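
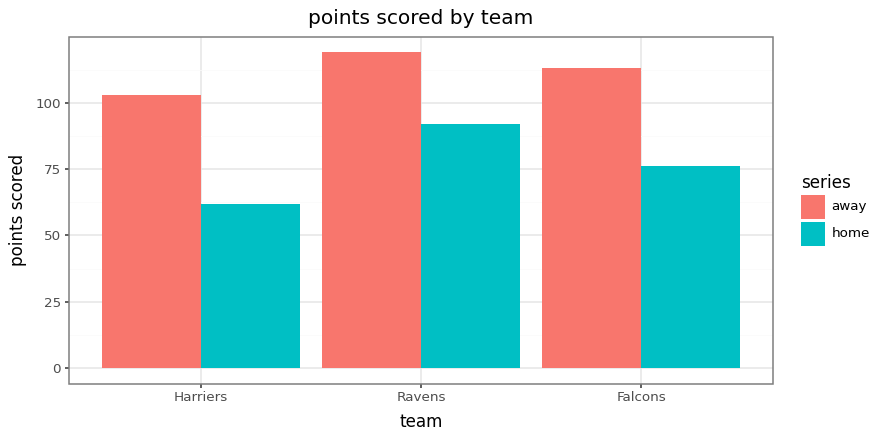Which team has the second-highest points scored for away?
Falcons

Top 3 for away: Ravens ≈ 120, Falcons ≈ 110, Harriers ≈ 100.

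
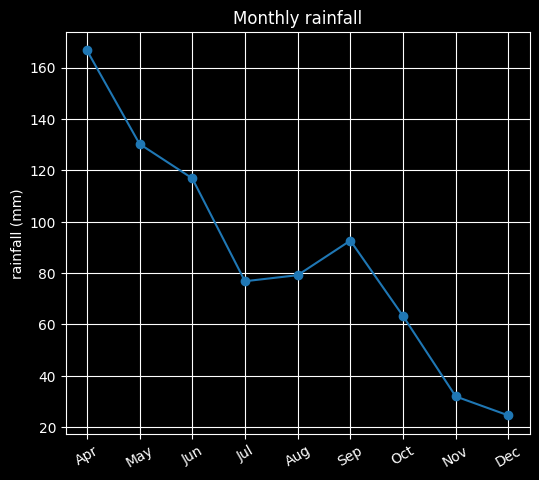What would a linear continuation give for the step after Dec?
≈ 0

Last three: 60, 40, 20 → slope ≈ -20/step → next ≈ 0.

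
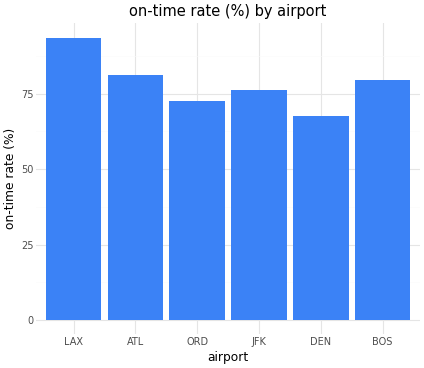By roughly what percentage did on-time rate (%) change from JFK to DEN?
≈ -12.5%

JFK ≈ 80, DEN ≈ 70; (70 − 80) / 80 ≈ -12.5%.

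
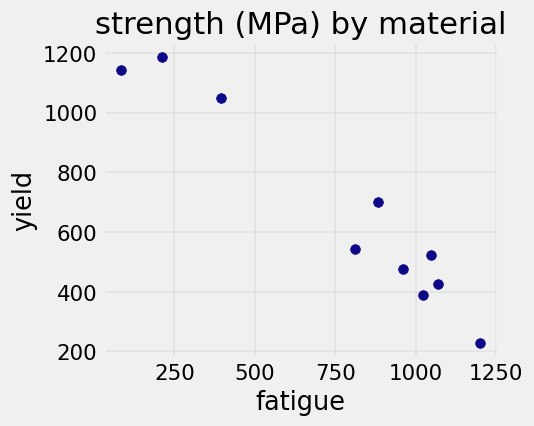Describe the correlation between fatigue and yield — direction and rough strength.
Points are negatively correlated; strong (|r| ≈ 1.0).

negative, strong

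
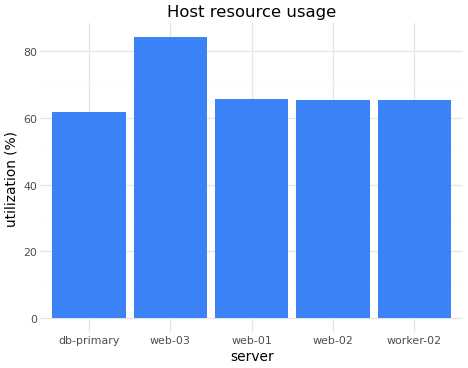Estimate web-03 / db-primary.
≈ 1.33×

web-03 ≈ 80, db-primary ≈ 60; 80/60 ≈ 1.33.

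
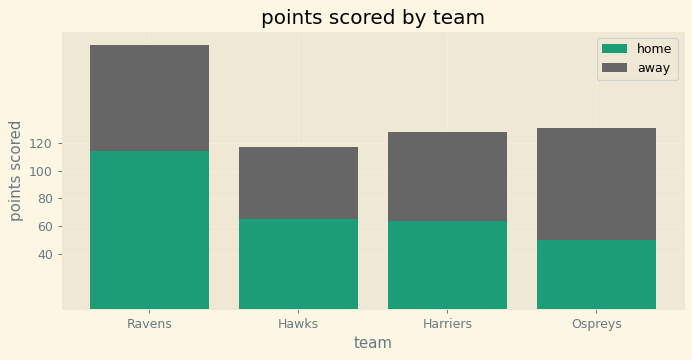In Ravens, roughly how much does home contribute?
home top ≈ 120, bottom ≈ 0; segment ≈ 120.

≈ 120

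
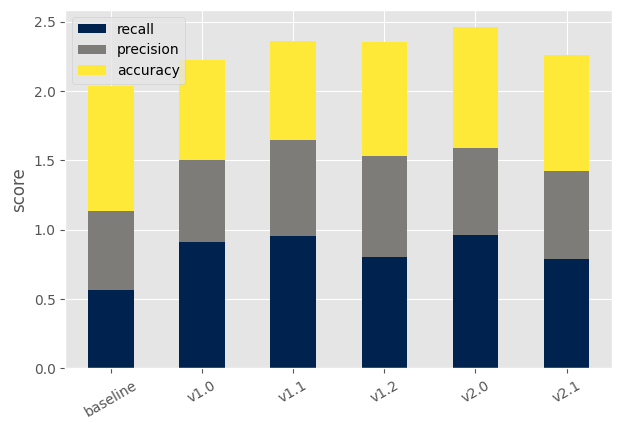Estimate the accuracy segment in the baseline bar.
≈ 1.0

accuracy top ≈ 2.0, bottom ≈ 1.0; segment ≈ 1.0.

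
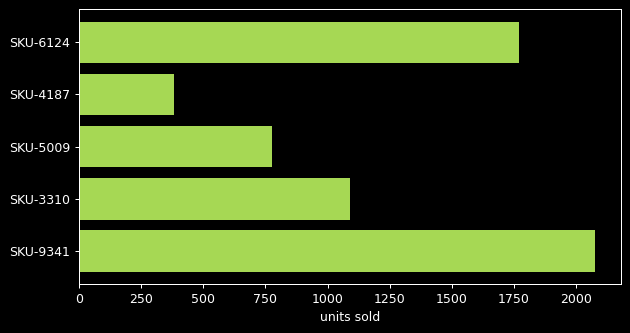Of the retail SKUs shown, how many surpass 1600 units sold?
2

Above 1600: SKU-6124, SKU-9341.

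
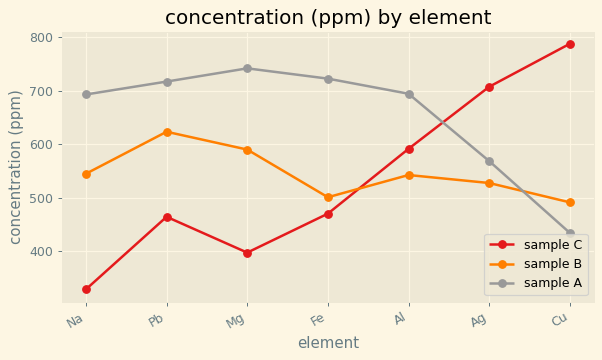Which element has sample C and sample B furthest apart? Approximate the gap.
Cu: sample C ≈ 800, sample B ≈ 500 → gap ≈ 300. Next-largest (Na) is only ≈ 200.

Cu, ≈ 300 ppm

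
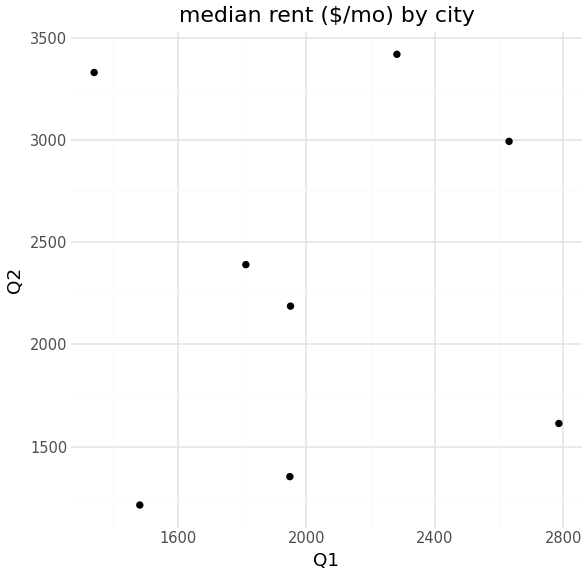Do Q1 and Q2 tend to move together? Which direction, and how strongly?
no clear correlation

Points are roughly uncorrelated; weak (|r| ≈ 0.0).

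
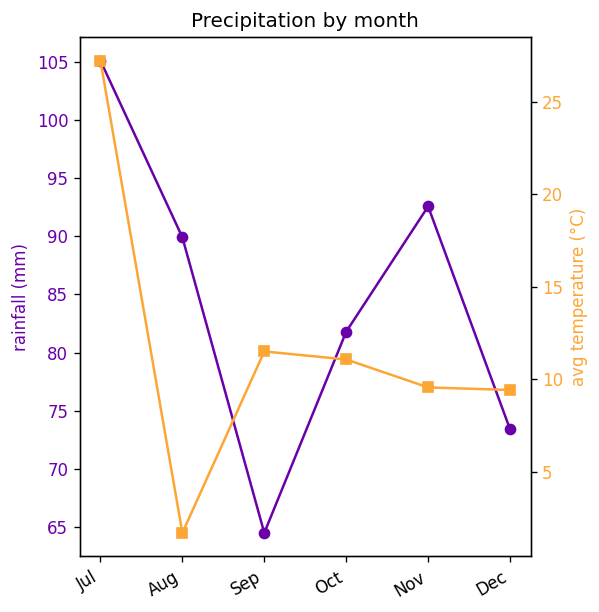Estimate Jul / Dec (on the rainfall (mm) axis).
≈ 1.4×

Jul ≈ 105, Dec ≈ 75; 105/75 ≈ 1.4.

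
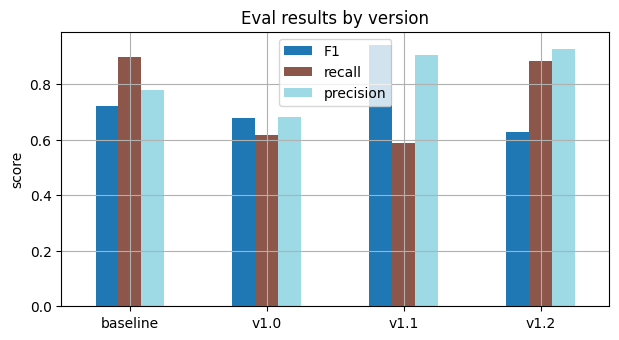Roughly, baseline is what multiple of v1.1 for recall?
baseline ≈ 0.9, v1.1 ≈ 0.6; 0.9/0.6 ≈ 1.5.

≈ 1.5×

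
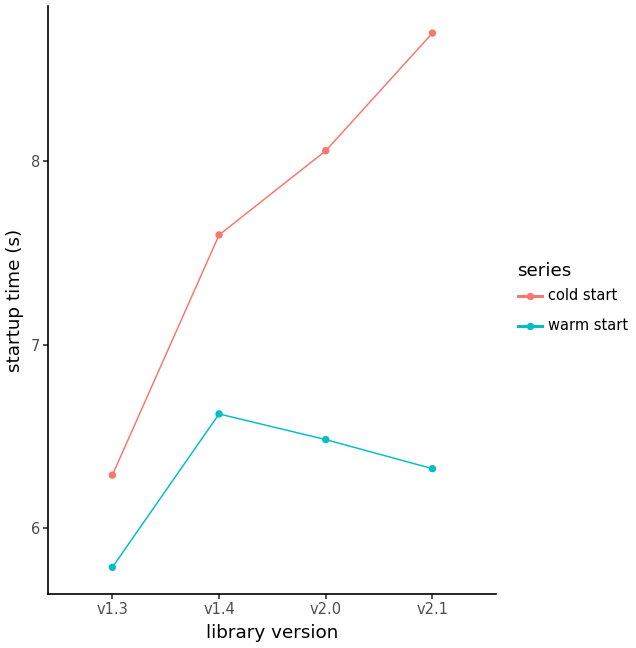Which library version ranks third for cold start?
v1.4

Top 4 for cold start: v2.1 ≈ 8.5, v2.0 ≈ 8.0, v1.4 ≈ 7.5, v1.3 ≈ 6.5.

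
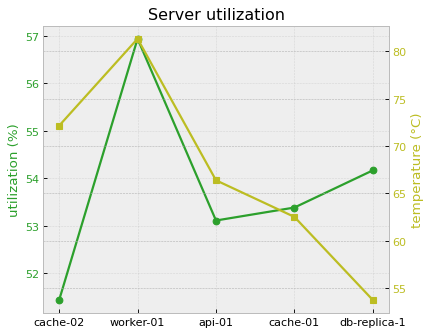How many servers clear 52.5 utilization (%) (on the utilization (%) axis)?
Above 52.5: worker-01, api-01, cache-01, db-replica-1.

4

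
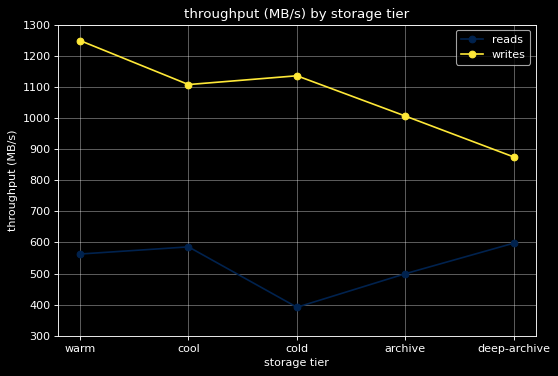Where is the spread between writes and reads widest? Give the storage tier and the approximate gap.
cold, ≈ 700 MB/s

cold: writes ≈ 1100, reads ≈ 400 → gap ≈ 700. Next-largest (warm) is only ≈ 600.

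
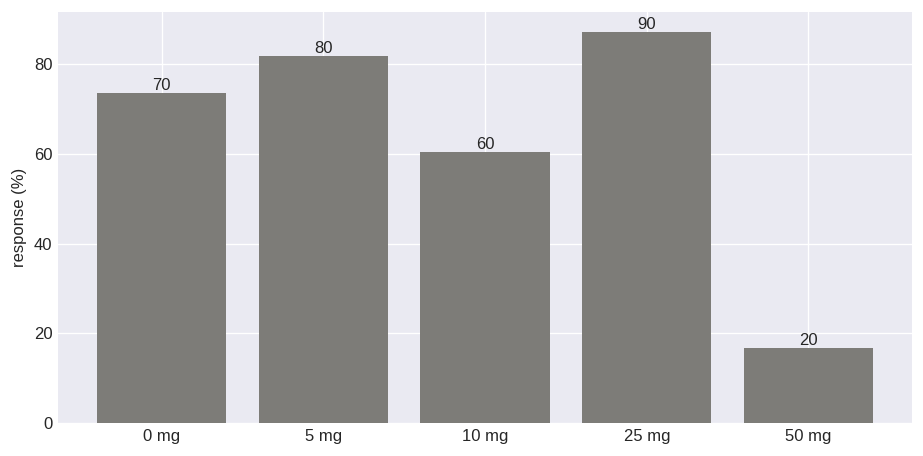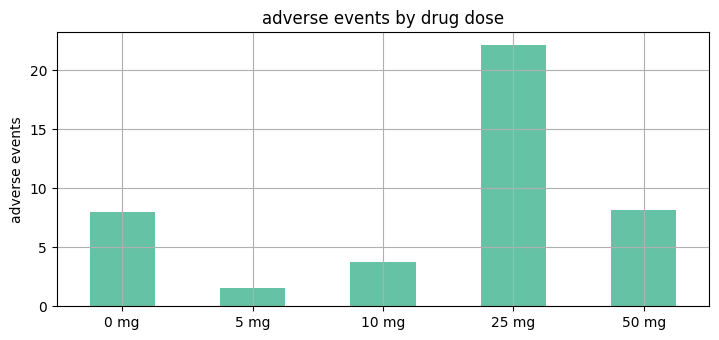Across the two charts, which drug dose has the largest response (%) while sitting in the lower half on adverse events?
Chart 2 median adverse events ≈ 10; below-median drug doses: 5 mg, 10 mg. Among those, 5 mg has the highest response (%) (≈ 80).

5 mg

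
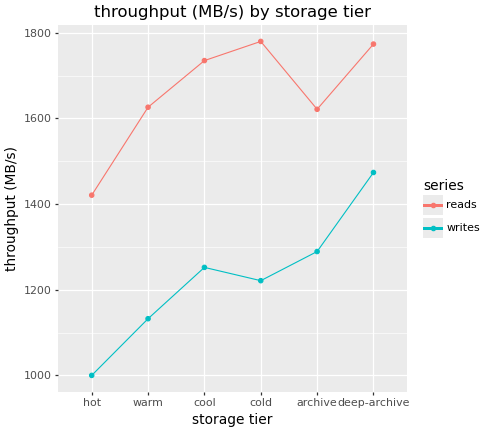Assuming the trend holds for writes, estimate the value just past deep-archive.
Last three: 1200, 1300, 1500 → slope ≈ 150/step → next ≈ 1650.

≈ 1650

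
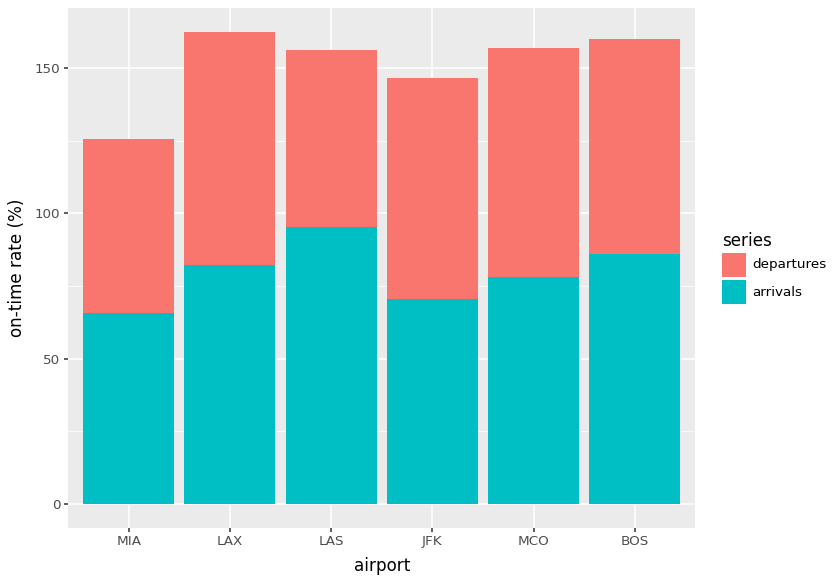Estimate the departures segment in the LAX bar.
departures top ≈ 160, bottom ≈ 80; segment ≈ 80.

≈ 80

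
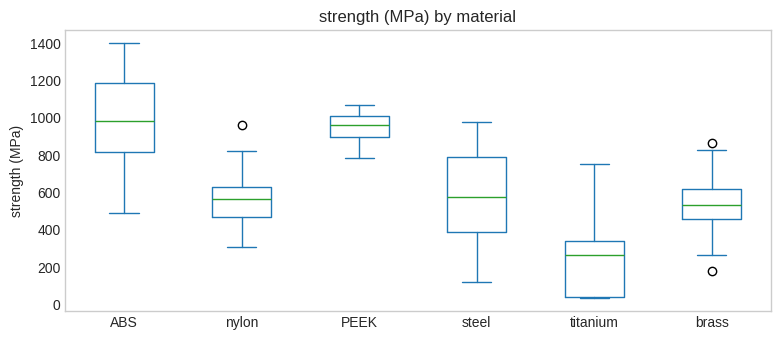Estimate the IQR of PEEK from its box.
Q3 ≈ 1000, Q1 ≈ 900; IQR ≈ 100.

≈ 100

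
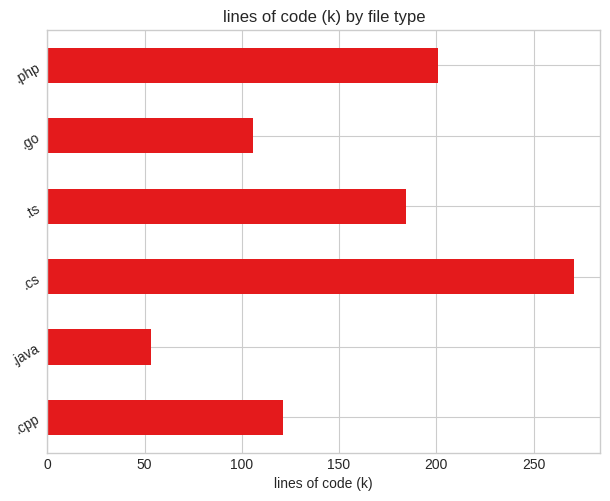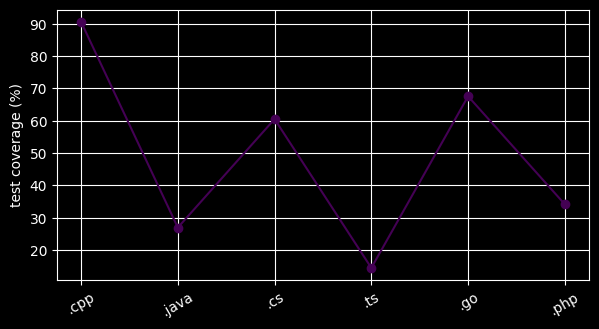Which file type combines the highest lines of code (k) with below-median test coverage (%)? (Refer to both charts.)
Chart 2 median test coverage (%) ≈ 50; below-median file types: .java, .ts, .php. Among those, .php has the highest lines of code (k) (≈ 200).

.php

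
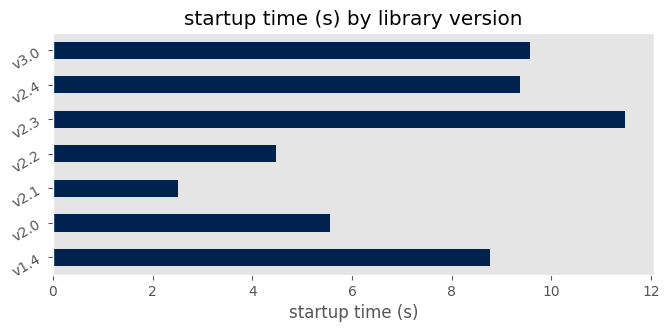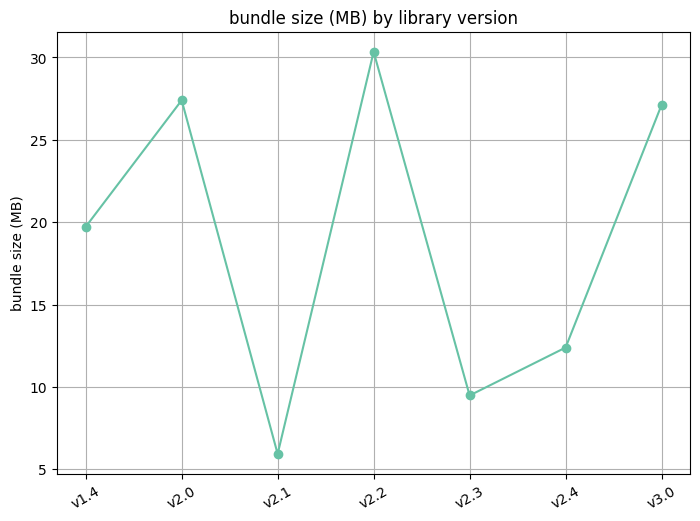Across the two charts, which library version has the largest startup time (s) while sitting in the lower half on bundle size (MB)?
v2.3

Chart 2 median bundle size (MB) ≈ 20; below-median library versions: v2.1, v2.3, v2.4. Among those, v2.3 has the highest startup time (s) (≈ 12).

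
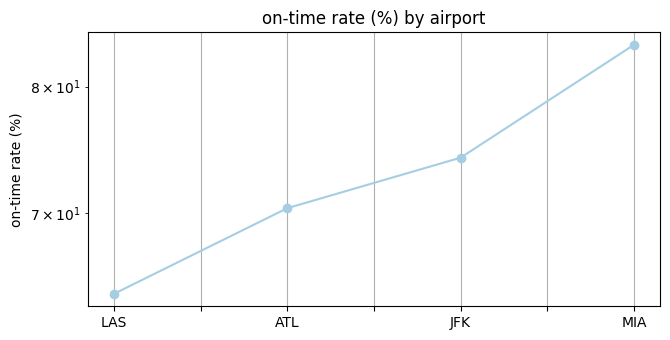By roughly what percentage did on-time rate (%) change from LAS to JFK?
LAS ≈ 64, JFK ≈ 74; (74 − 64) / 64 ≈ +15.6%.

≈ +15.6%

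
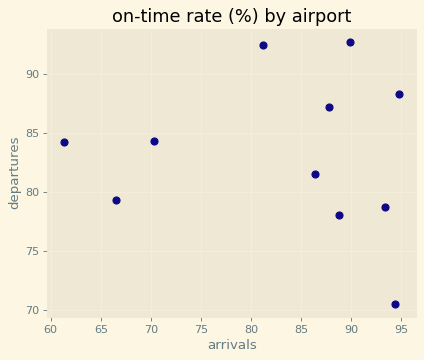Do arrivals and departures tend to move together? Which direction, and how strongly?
no clear correlation

Points are roughly uncorrelated; weak (|r| ≈ 0.1).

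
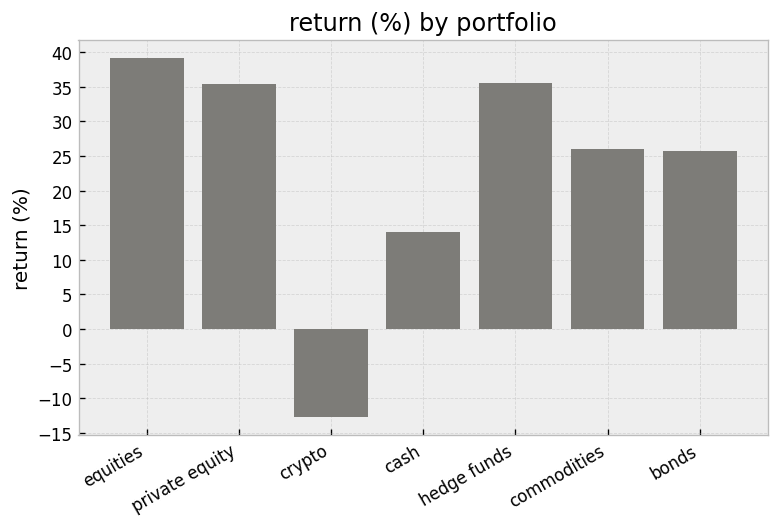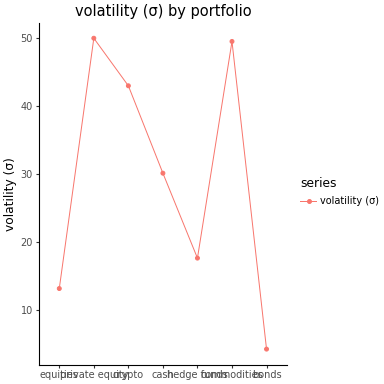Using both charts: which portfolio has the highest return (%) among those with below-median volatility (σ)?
equities

Chart 2 median volatility (σ) ≈ 30; below-median portfolios: equities, hedge funds, bonds. Among those, equities has the highest return (%) (≈ 40).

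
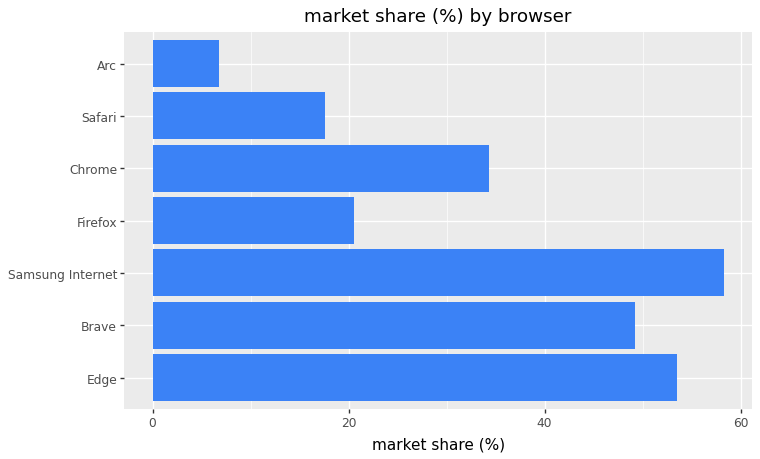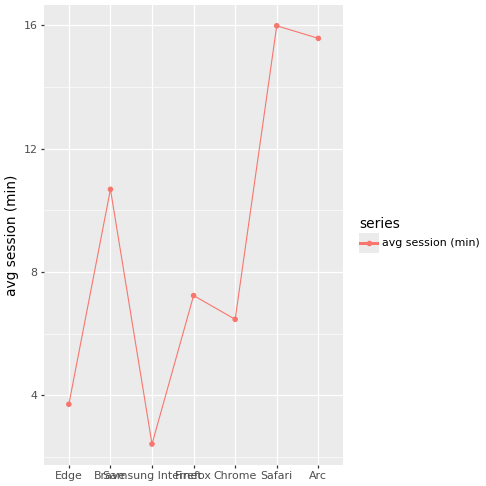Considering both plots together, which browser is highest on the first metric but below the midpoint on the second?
Chart 2 median avg session (min) ≈ 8; below-median browsers: Edge, Samsung Internet, Chrome. Among those, Samsung Internet has the highest market share (%) (≈ 60).

Samsung Internet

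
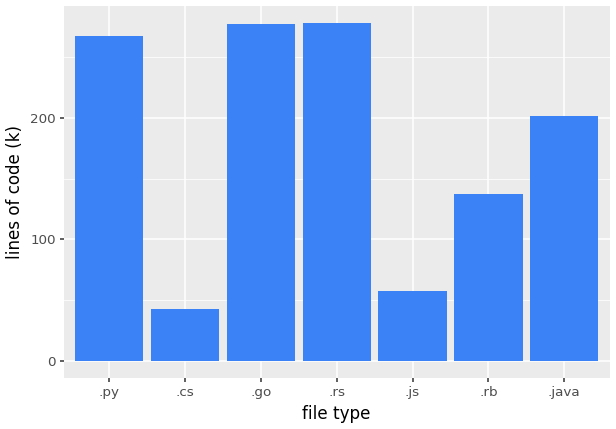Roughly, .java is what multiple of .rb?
.java ≈ 200, .rb ≈ 125; 200/125 ≈ 1.6.

≈ 1.6×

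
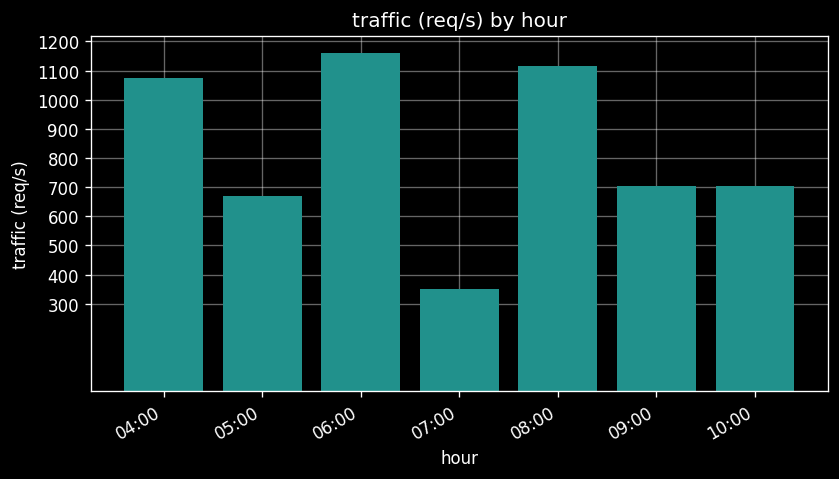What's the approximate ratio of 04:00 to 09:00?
≈ 1.57×

04:00 ≈ 1100, 09:00 ≈ 700; 1100/700 ≈ 1.57.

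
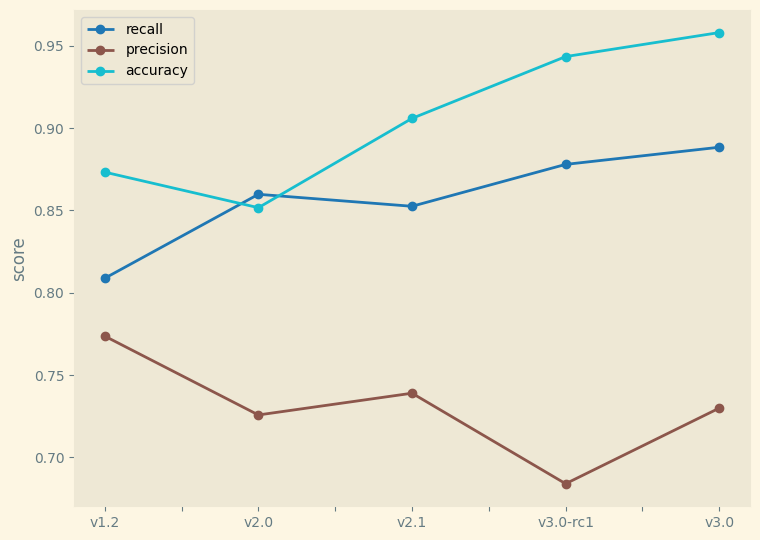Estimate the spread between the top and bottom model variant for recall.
Max v3.0 ≈ 0.90, min v1.2 ≈ 0.80; range ≈ 0.10.

≈ 0.10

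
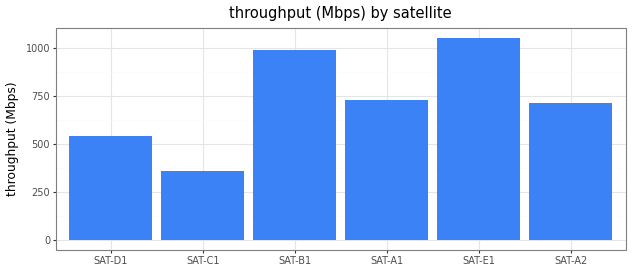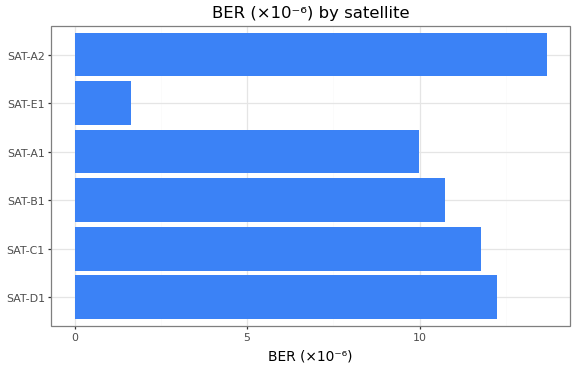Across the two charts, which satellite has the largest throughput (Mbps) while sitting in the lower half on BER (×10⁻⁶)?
Chart 2 median BER (×10⁻⁶) ≈ 12; below-median satellites: SAT-B1, SAT-A1, SAT-E1. Among those, SAT-E1 has the highest throughput (Mbps) (≈ 1100).

SAT-E1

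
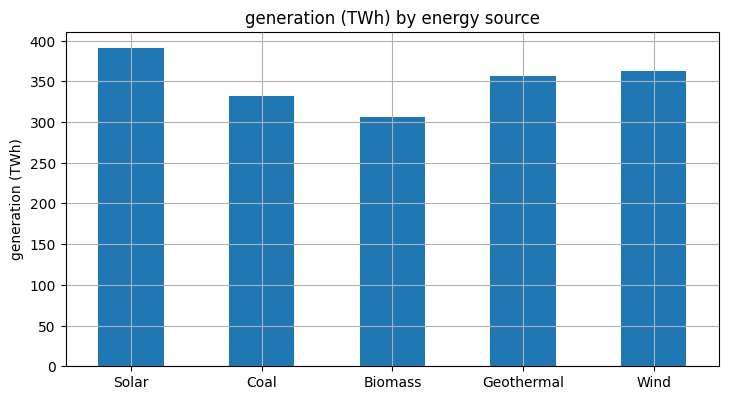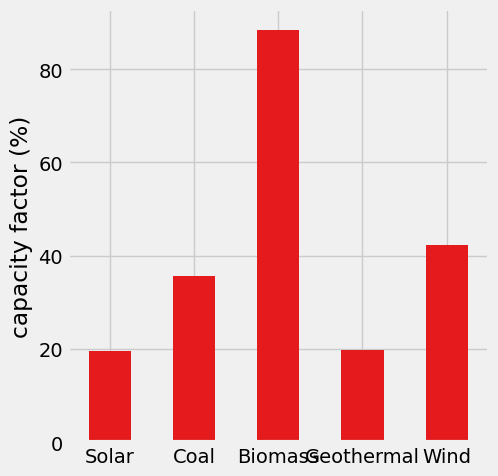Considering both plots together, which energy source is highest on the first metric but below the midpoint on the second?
Solar

Chart 2 median capacity factor (%) ≈ 40; below-median energy sources: Solar, Geothermal. Among those, Solar has the highest generation (TWh) (≈ 400).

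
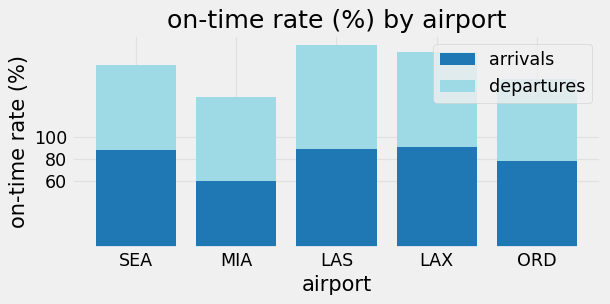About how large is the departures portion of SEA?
departures top ≈ 160, bottom ≈ 80; segment ≈ 80.

≈ 80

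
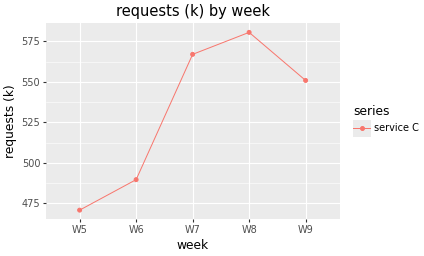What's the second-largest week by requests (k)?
Top 3: W8 ≈ 580, W7 ≈ 570, W9 ≈ 550.

W7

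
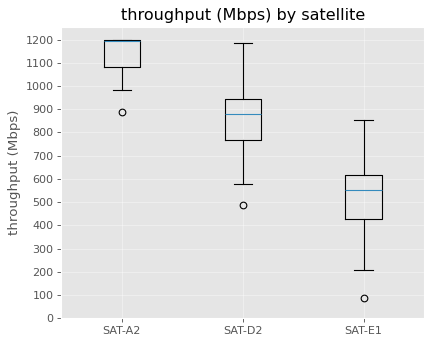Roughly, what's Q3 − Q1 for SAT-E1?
Q3 ≈ 600, Q1 ≈ 400; IQR ≈ 200.

≈ 200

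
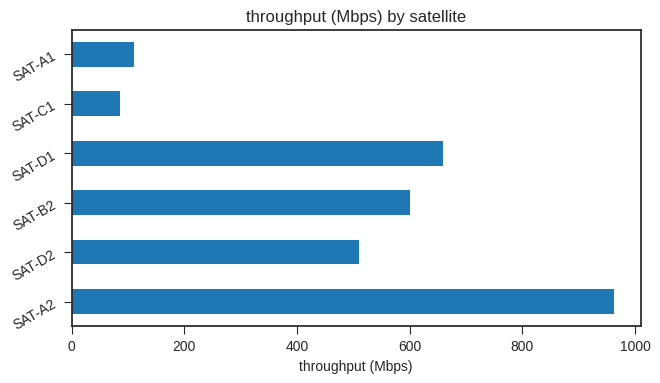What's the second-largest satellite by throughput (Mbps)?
SAT-D1

Top 3: SAT-A2 ≈ 1000, SAT-D1 ≈ 700, SAT-B2 ≈ 600.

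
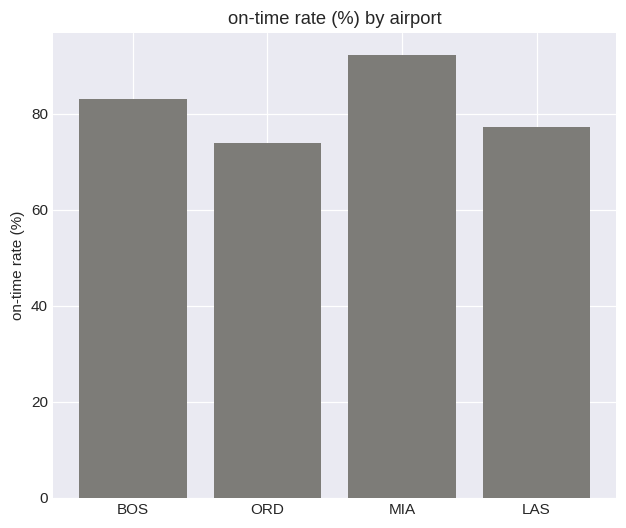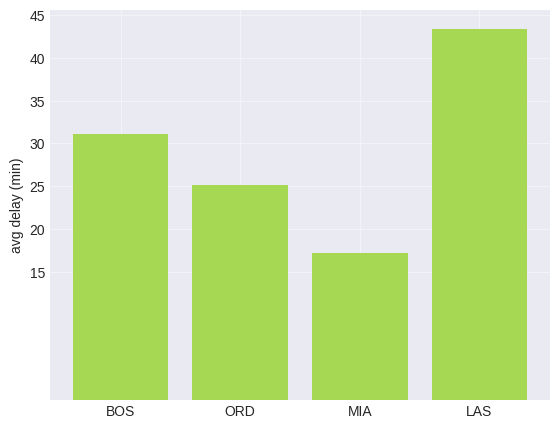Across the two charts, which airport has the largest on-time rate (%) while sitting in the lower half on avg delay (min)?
MIA

Chart 2 median avg delay (min) ≈ 30; below-median airports: ORD, MIA. Among those, MIA has the highest on-time rate (%) (≈ 90).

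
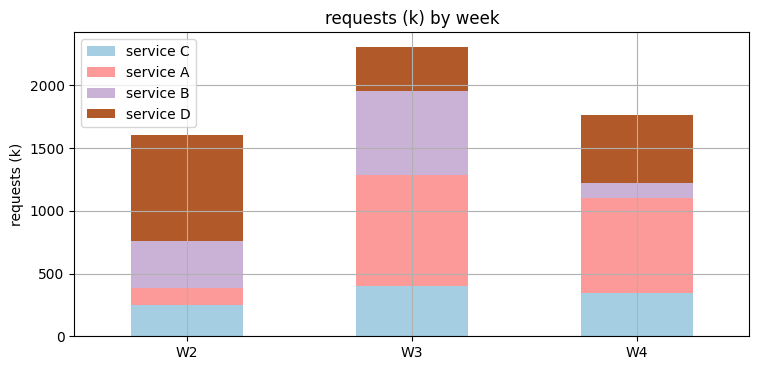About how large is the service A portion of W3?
≈ 800

service A top ≈ 1200, bottom ≈ 400; segment ≈ 800.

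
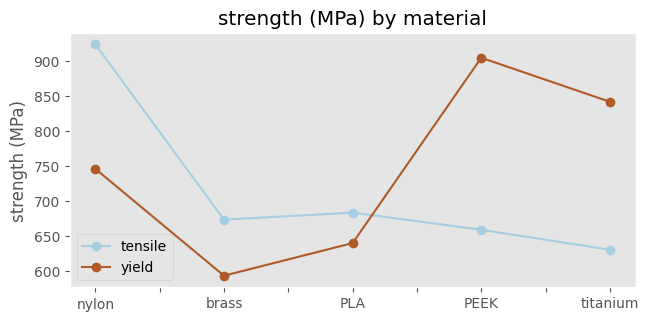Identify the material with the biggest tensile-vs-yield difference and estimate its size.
PEEK: tensile ≈ 650, yield ≈ 900 → gap ≈ 250. Next-largest (titanium) is only ≈ 200.

PEEK, ≈ 250 MPa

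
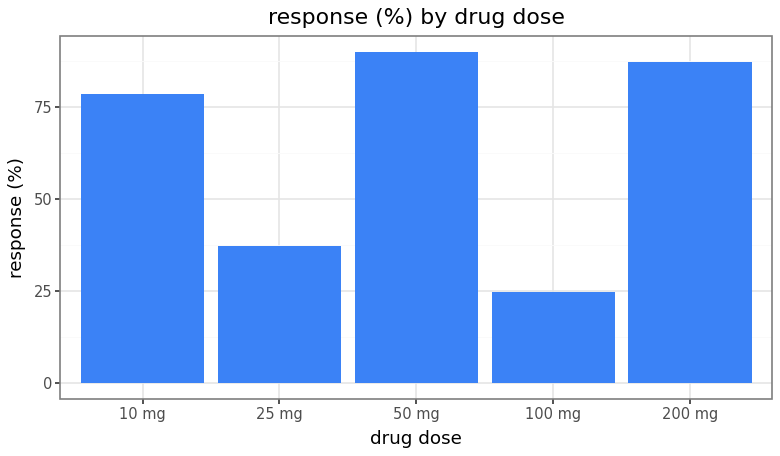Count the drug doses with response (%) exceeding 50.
Above 50: 10 mg, 50 mg, 200 mg.

3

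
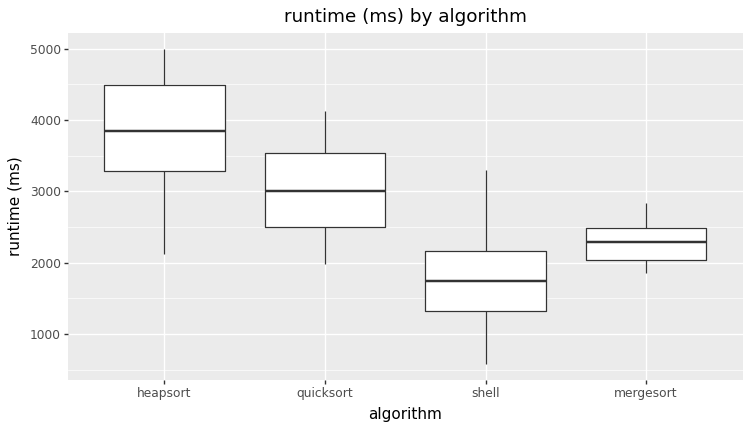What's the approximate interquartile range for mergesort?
Q3 ≈ 2400, Q1 ≈ 2000; IQR ≈ 400.

≈ 400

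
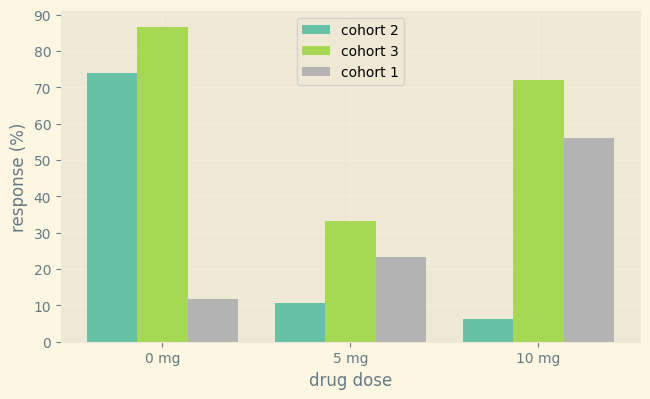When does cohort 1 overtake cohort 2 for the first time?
0 mg: cohort 1 ≈ 10 vs cohort 2 ≈ 70 (not yet); 5 mg: cohort 1 ≈ 20 vs cohort 2 ≈ 10 (first crossover).

5 mg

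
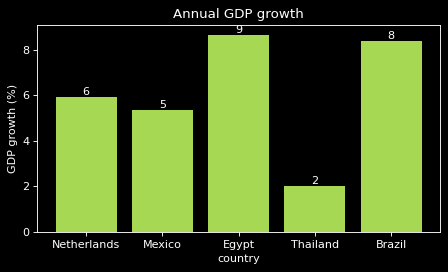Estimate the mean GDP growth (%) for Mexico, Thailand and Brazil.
≈ 5

(5 + 2 + 8) / 3 ≈ 5.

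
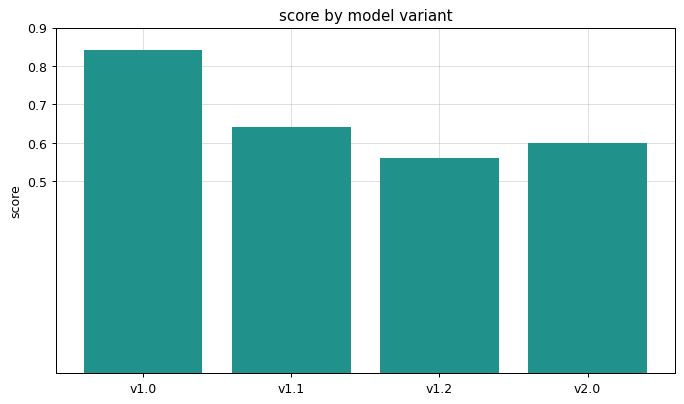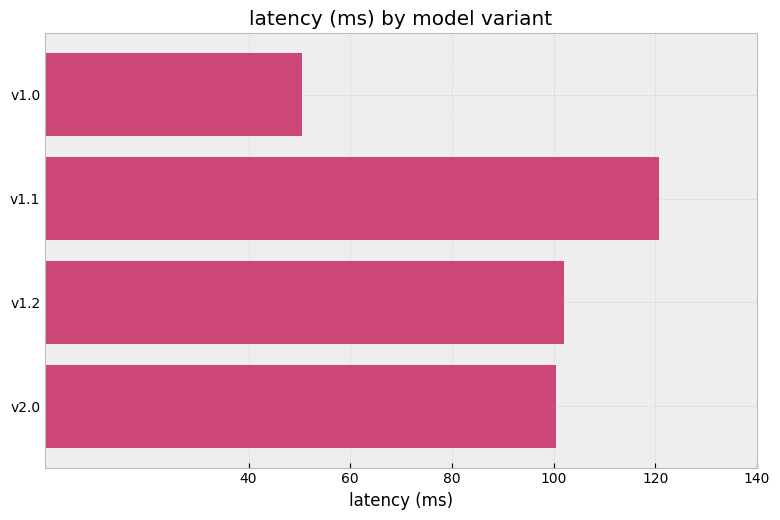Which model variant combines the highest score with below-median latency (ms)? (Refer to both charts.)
Chart 2 median latency (ms) ≈ 100; below-median model variants: v1.0, v2.0. Among those, v1.0 has the highest score (≈ 0.8).

v1.0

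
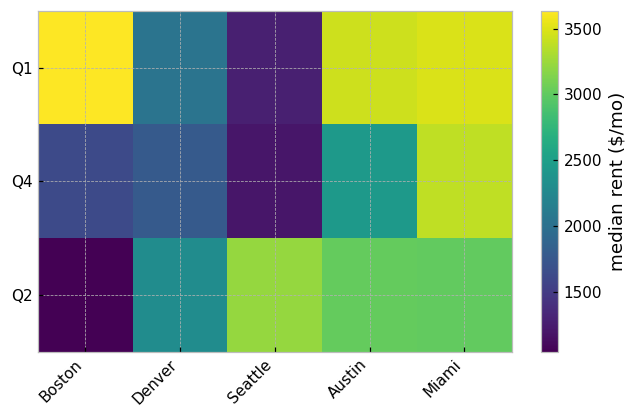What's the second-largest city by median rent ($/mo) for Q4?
Austin

Top 3 for Q4: Miami ≈ 3500, Austin ≈ 2500, Denver ≈ 2000.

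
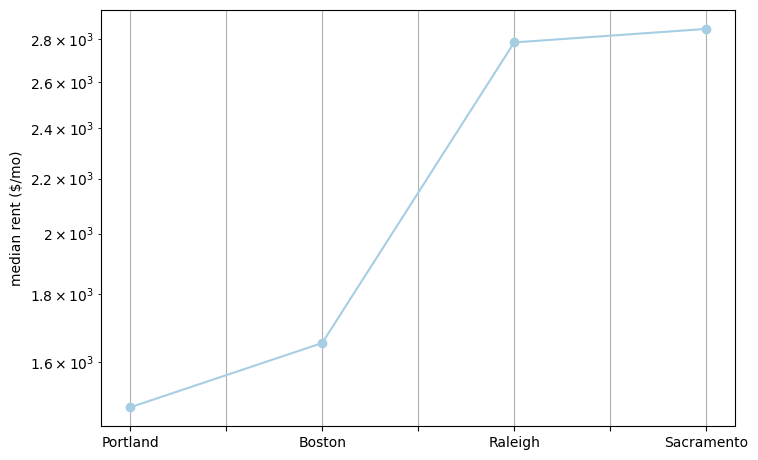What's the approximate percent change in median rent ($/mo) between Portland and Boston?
Portland ≈ 1400, Boston ≈ 1600; (1600 − 1400) / 1400 ≈ +14.3%.

≈ +14.3%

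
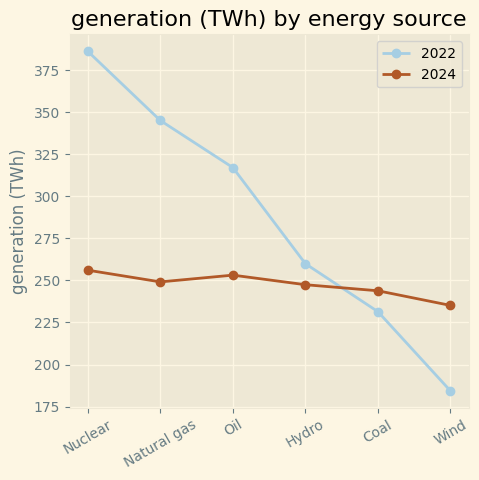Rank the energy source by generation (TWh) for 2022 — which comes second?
Top 3 for 2022: Nuclear ≈ 380, Natural gas ≈ 340, Oil ≈ 320.

Natural gas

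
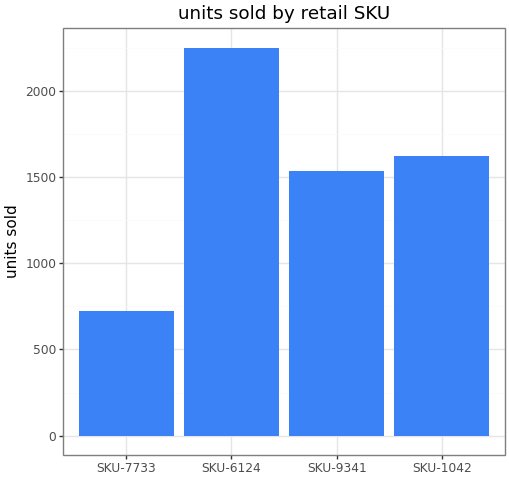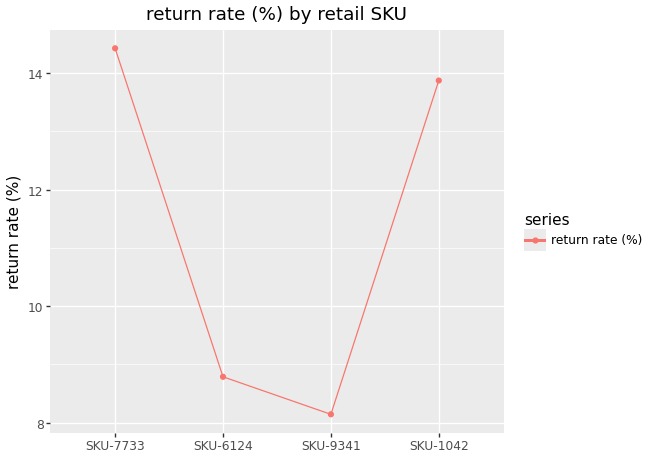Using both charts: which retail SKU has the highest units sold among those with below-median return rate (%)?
SKU-6124

Chart 2 median return rate (%) ≈ 12; below-median retail SKUs: SKU-6124, SKU-9341. Among those, SKU-6124 has the highest units sold (≈ 2500).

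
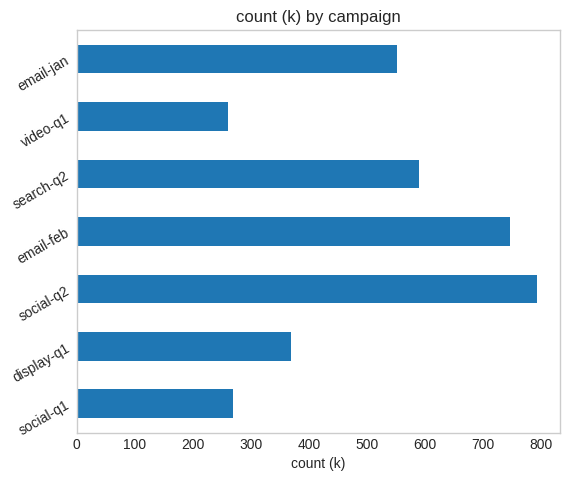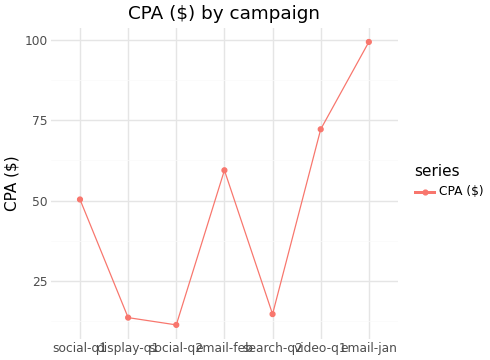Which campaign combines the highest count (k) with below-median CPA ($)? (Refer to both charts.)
Chart 2 median CPA ($) ≈ 50; below-median campaigns: display-q1, social-q2, search-q2. Among those, social-q2 has the highest count (k) (≈ 800).

social-q2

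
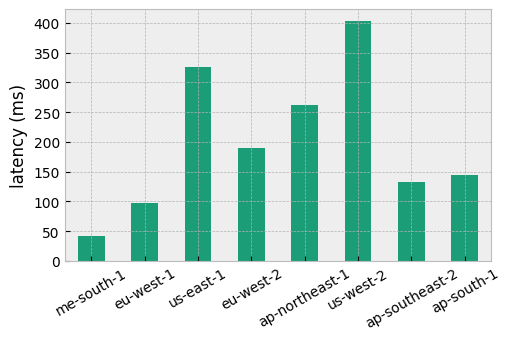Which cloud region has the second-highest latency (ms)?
Top 3: us-west-2 ≈ 400, us-east-1 ≈ 350, ap-northeast-1 ≈ 250.

us-east-1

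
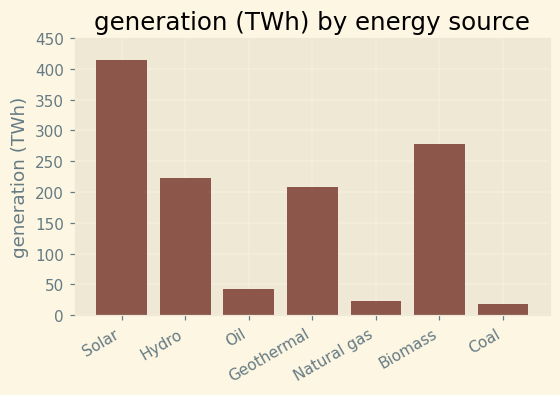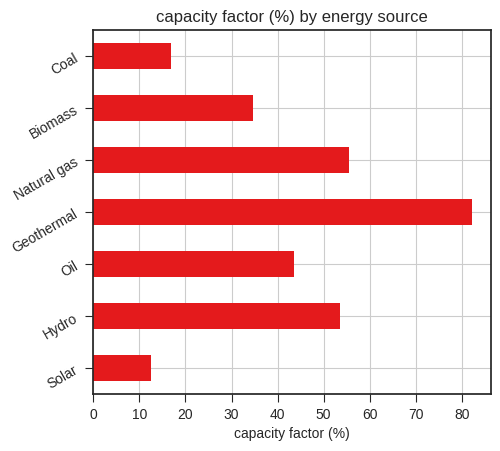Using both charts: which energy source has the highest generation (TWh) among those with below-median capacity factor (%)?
Solar

Chart 2 median capacity factor (%) ≈ 40; below-median energy sources: Solar, Biomass, Coal. Among those, Solar has the highest generation (TWh) (≈ 400).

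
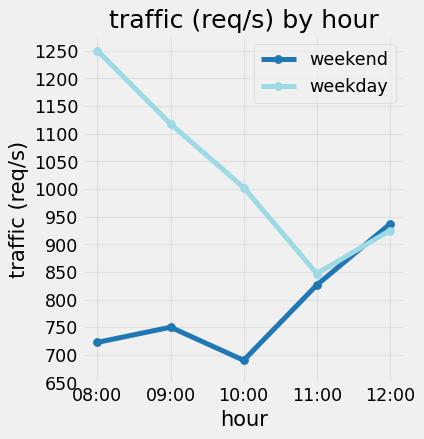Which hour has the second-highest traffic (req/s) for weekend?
11:00

Top 3 for weekend: 12:00 ≈ 950, 11:00 ≈ 850, 09:00 ≈ 750.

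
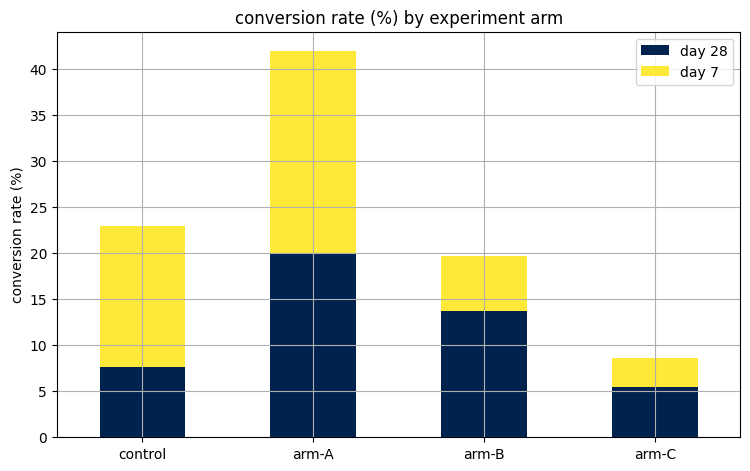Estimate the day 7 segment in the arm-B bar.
≈ 5

day 7 top ≈ 20, bottom ≈ 15; segment ≈ 5.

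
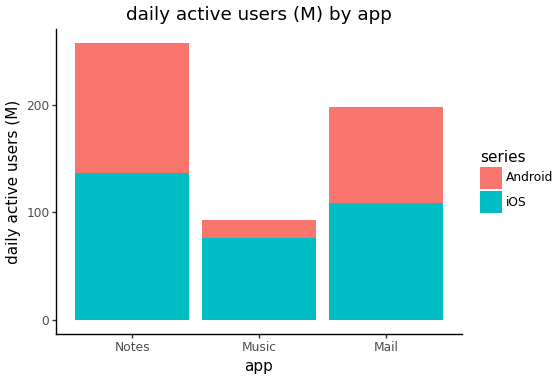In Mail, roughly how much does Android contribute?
Android top ≈ 200, bottom ≈ 100; segment ≈ 100.

≈ 100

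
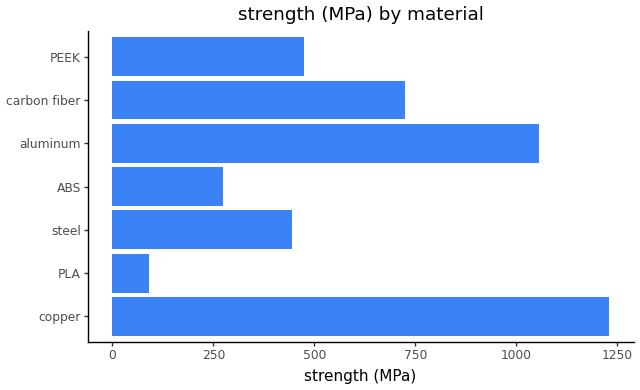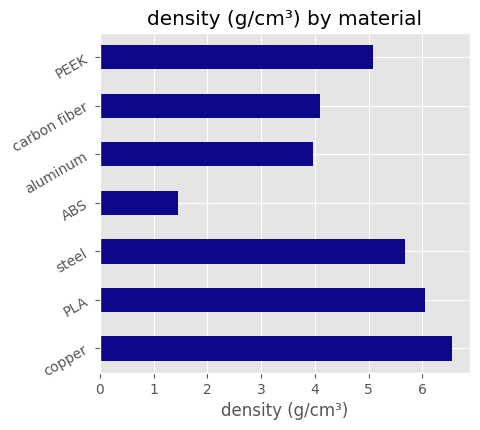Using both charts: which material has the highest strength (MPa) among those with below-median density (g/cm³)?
aluminum

Chart 2 median density (g/cm³) ≈ 5; below-median materials: ABS, aluminum, carbon fiber. Among those, aluminum has the highest strength (MPa) (≈ 1000).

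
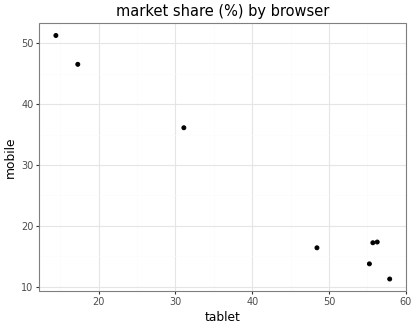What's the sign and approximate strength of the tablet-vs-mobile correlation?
Points are negatively correlated; strong (|r| ≈ 1.0).

negative, strong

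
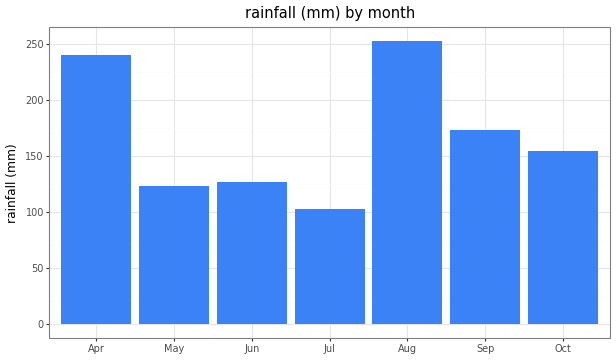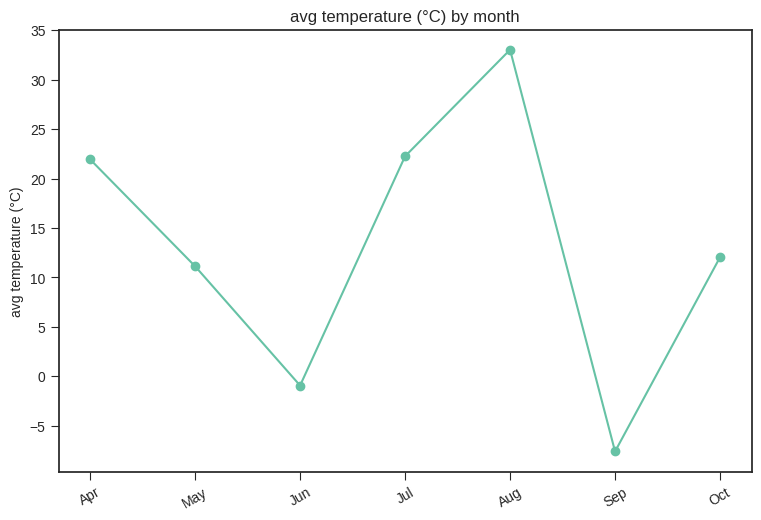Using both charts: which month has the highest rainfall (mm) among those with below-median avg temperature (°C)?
Sep

Chart 2 median avg temperature (°C) ≈ 10; below-median months: May, Jun, Sep. Among those, Sep has the highest rainfall (mm) (≈ 175).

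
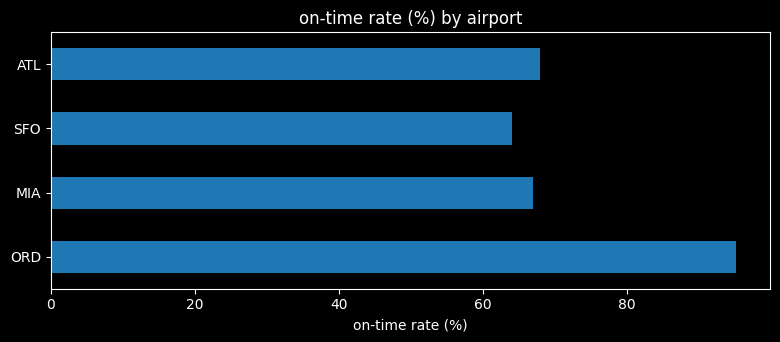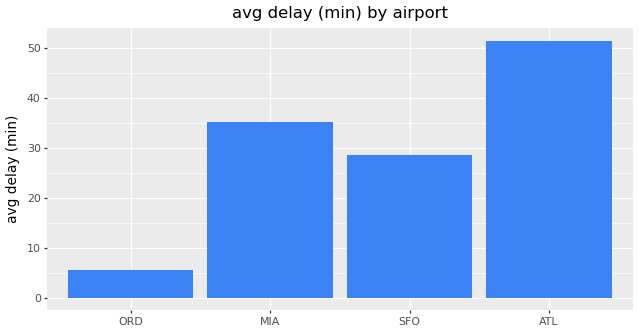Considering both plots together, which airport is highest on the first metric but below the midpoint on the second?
ORD

Chart 2 median avg delay (min) ≈ 30; below-median airports: ORD, SFO. Among those, ORD has the highest on-time rate (%) (≈ 100).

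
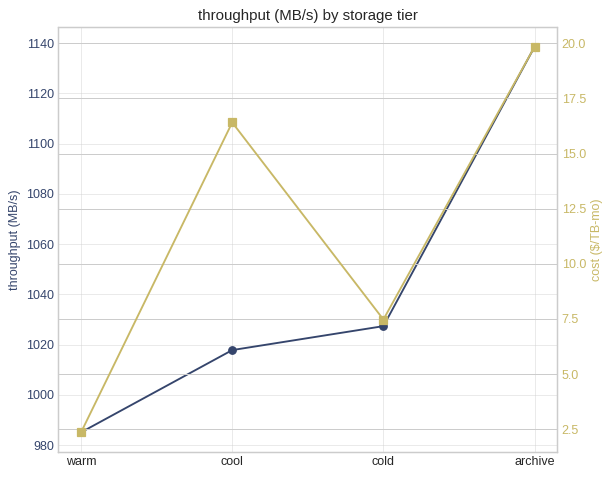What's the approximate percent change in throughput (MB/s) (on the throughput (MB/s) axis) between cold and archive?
≈ +11.8%

cold ≈ 1020, archive ≈ 1140; (1140 − 1020) / 1020 ≈ +11.8%.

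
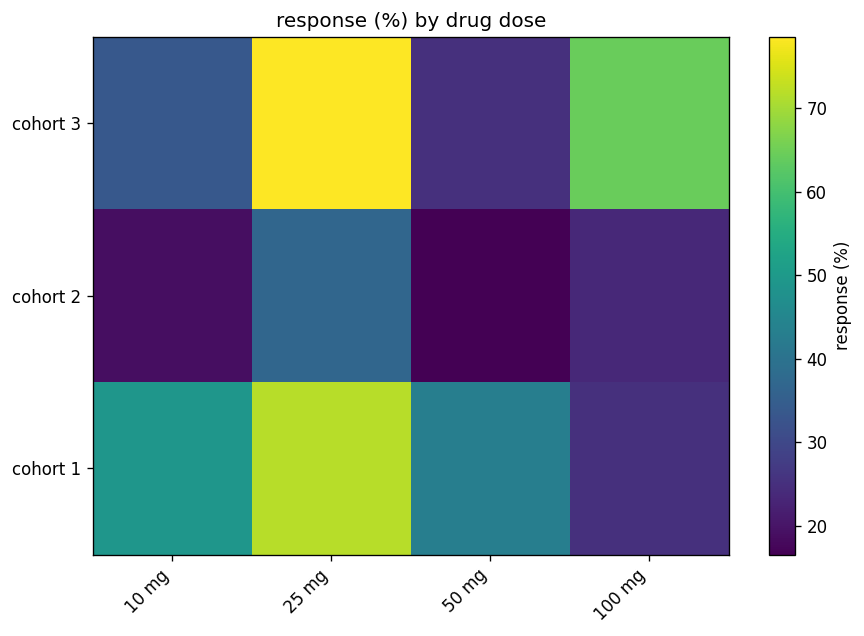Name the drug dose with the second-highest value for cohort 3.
100 mg

Top 3 for cohort 3: 25 mg ≈ 80, 100 mg ≈ 60, 10 mg ≈ 30.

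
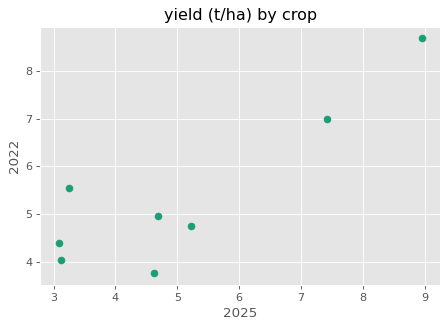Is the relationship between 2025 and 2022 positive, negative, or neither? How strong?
positive, strong

Points are positively correlated; strong (|r| ≈ 0.9).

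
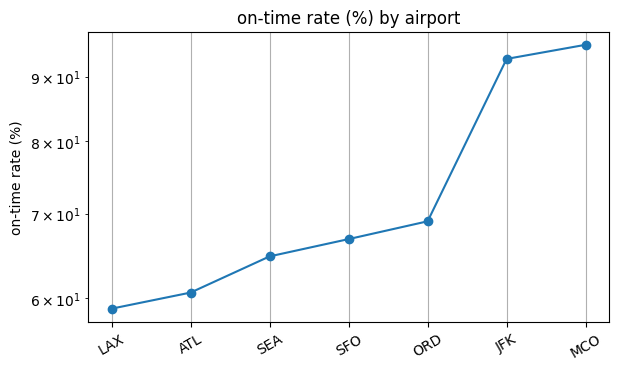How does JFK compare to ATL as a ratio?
JFK ≈ 95, ATL ≈ 60; 95/60 ≈ 1.58.

≈ 1.58×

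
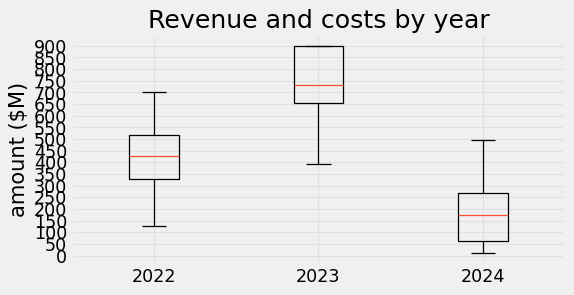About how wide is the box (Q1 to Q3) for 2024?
Q3 ≈ 250, Q1 ≈ 50; IQR ≈ 200.

≈ 200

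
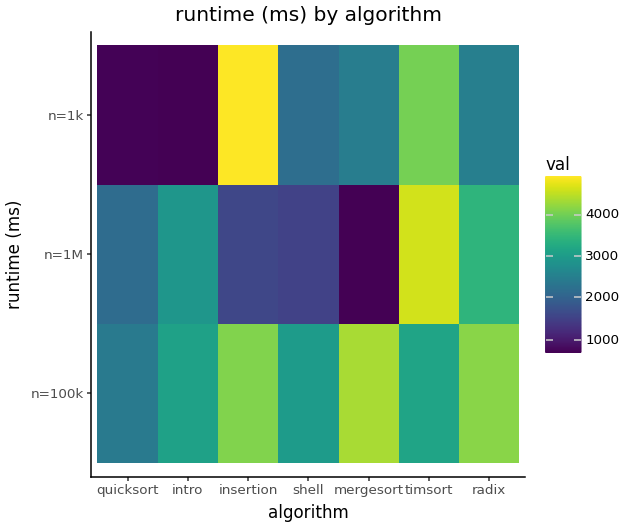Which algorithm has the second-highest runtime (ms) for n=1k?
Top 3 for n=1k: insertion ≈ 5000, timsort ≈ 4000, radix ≈ 2500.

timsort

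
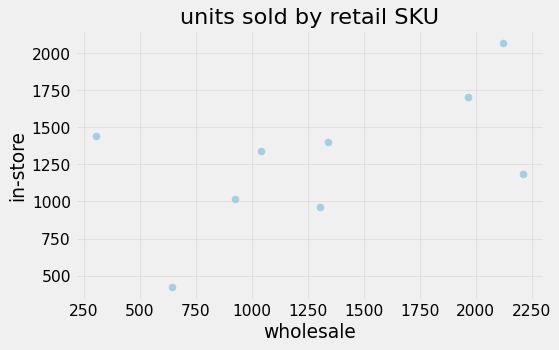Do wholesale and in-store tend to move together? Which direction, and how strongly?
Points are positively correlated; moderate (|r| ≈ 0.5).

positive, moderate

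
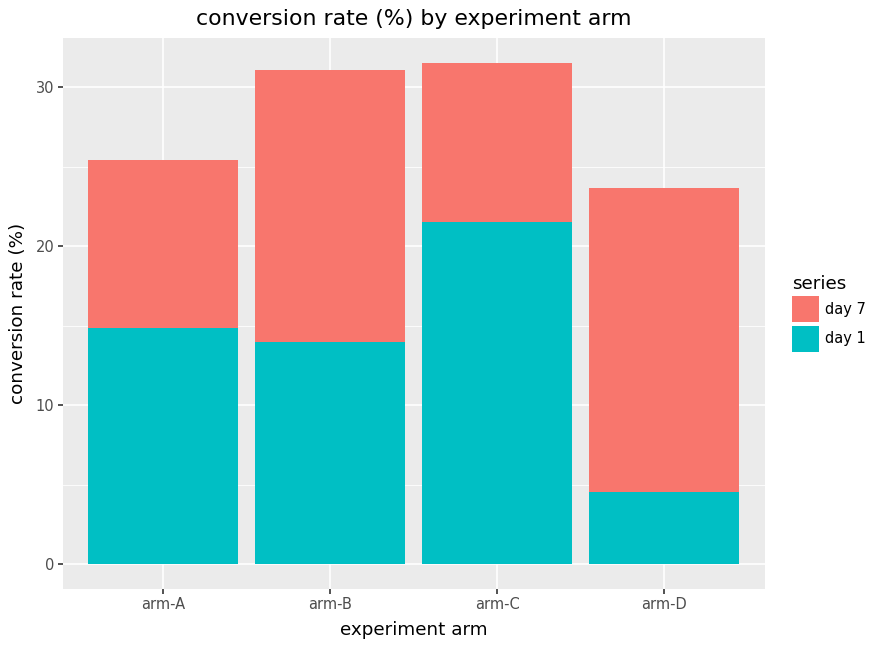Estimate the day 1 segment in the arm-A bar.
≈ 15

day 1 top ≈ 15, bottom ≈ 0; segment ≈ 15.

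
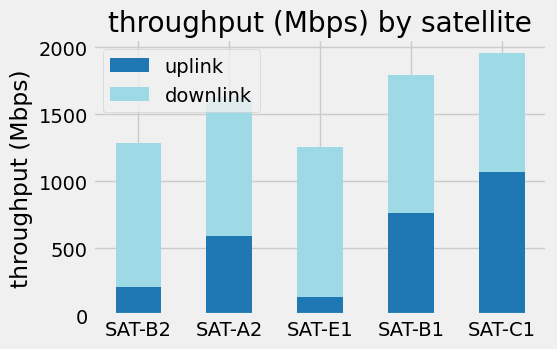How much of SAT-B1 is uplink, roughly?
≈ 800

uplink top ≈ 800, bottom ≈ 0; segment ≈ 800.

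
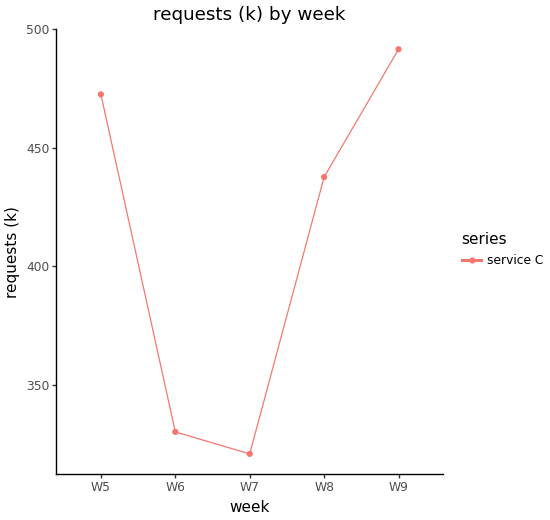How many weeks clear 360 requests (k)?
3

Above 360: W5, W8, W9.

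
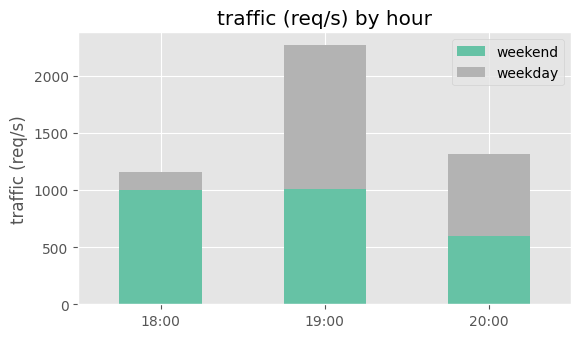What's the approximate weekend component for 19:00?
weekend top ≈ 1000, bottom ≈ 0; segment ≈ 1000.

≈ 1000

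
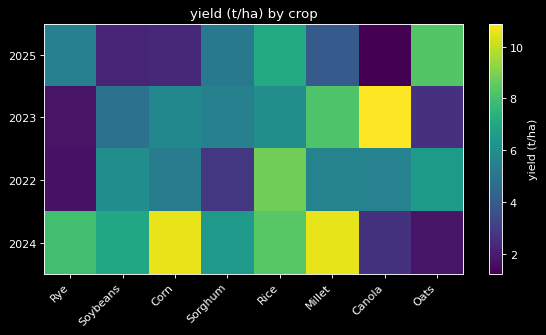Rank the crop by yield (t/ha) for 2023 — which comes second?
Top 3 for 2023: Canola ≈ 11, Millet ≈ 8, Rice ≈ 6.

Millet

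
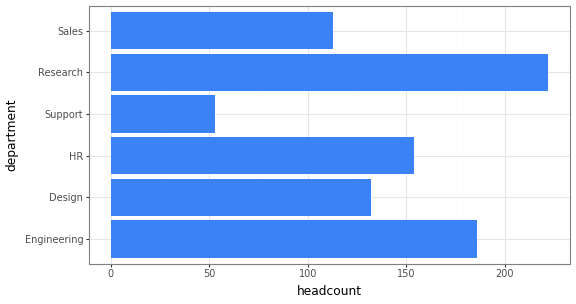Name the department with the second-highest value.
Engineering

Top 3: Research ≈ 220, Engineering ≈ 180, HR ≈ 160.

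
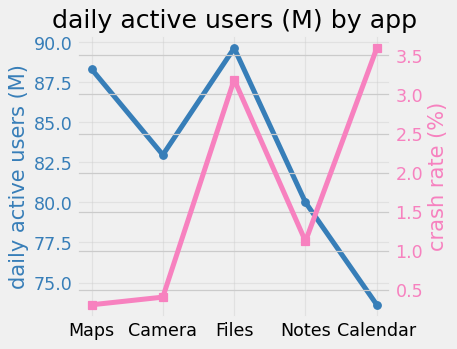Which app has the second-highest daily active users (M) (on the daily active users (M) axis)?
Maps

Top 3 (on the daily active users (M) axis): Files ≈ 90, Maps ≈ 88, Camera ≈ 82.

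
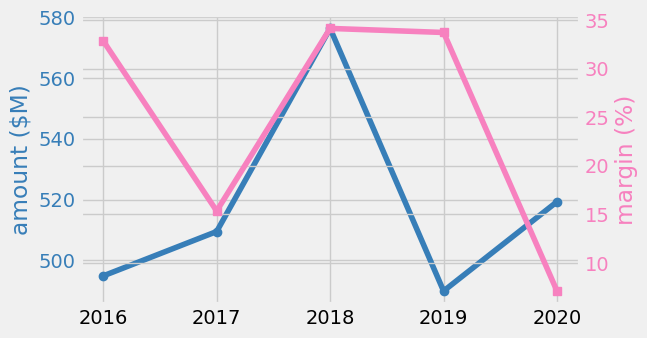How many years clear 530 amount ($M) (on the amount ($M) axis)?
Above 530: 2018.

1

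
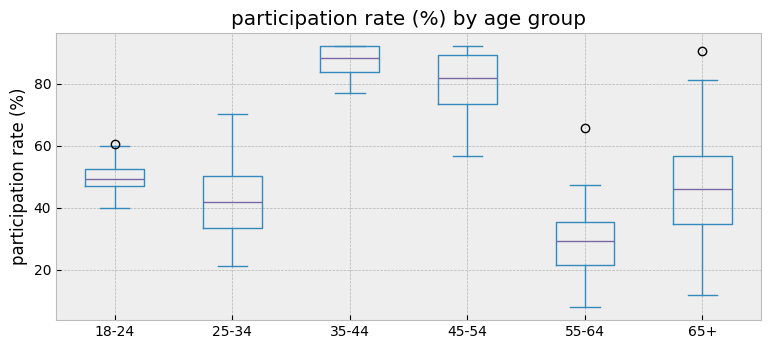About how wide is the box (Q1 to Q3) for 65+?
≈ 20

Q3 ≈ 55, Q1 ≈ 35; IQR ≈ 20.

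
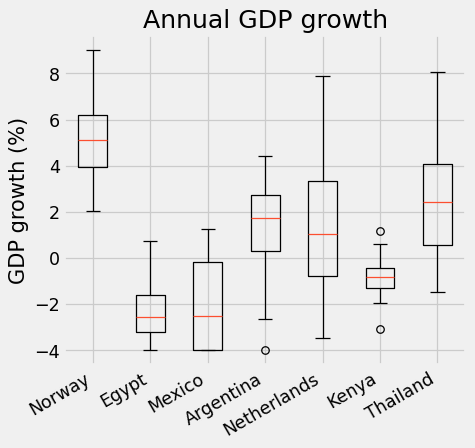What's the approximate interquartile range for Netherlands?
Q3 ≈ 3, Q1 ≈ -1; IQR ≈ 4.

≈ 4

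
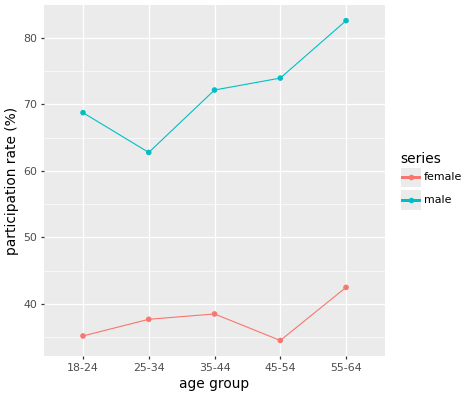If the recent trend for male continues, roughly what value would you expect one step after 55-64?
Last three: 70, 75, 85 → slope ≈ 7.5/step → next ≈ 92.5.

≈ 92.5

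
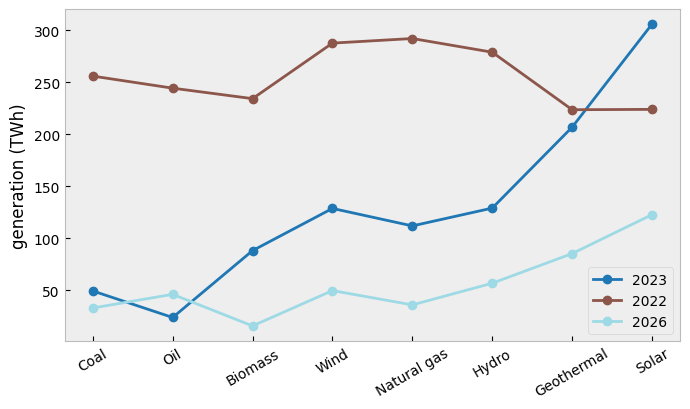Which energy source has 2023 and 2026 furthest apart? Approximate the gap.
Solar: 2023 ≈ 300, 2026 ≈ 125 → gap ≈ 175. Next-largest (Geothermal) is only ≈ 125.

Solar, ≈ 175 TWh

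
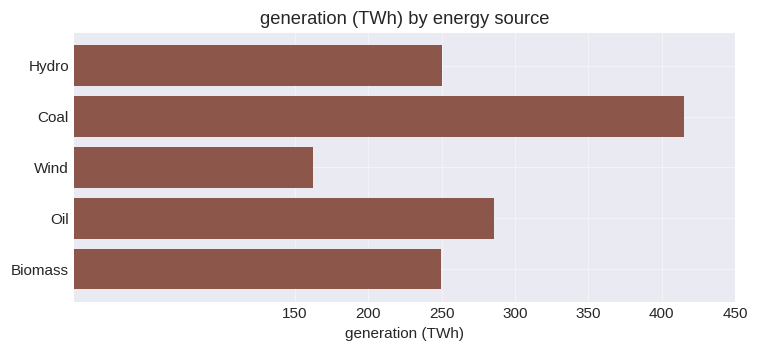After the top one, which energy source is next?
Oil

Top 3: Coal ≈ 400, Oil ≈ 300, Hydro ≈ 250.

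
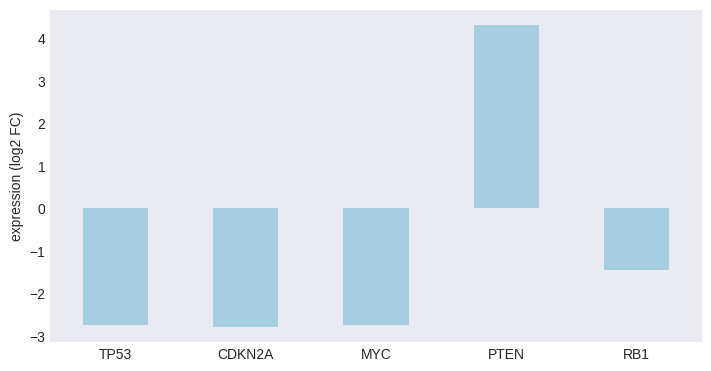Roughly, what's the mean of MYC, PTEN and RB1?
≈ 0

(-3 + 4 + -1) / 3 ≈ 0.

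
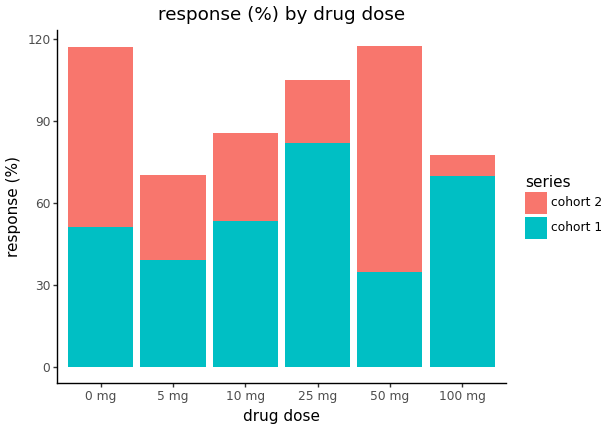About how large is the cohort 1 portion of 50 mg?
cohort 1 top ≈ 30, bottom ≈ 0; segment ≈ 30.

≈ 30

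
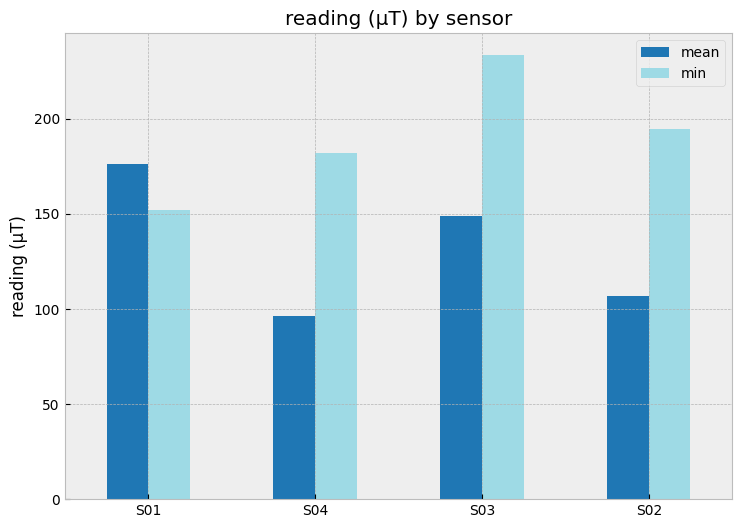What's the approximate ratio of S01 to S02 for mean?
S01 ≈ 180, S02 ≈ 100; 180/100 ≈ 1.8.

≈ 1.8×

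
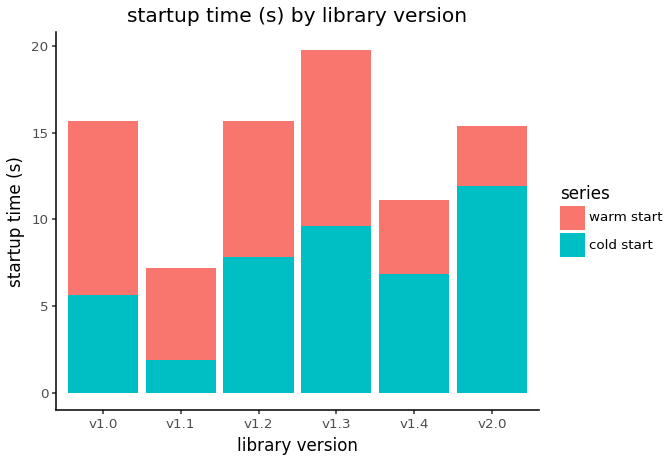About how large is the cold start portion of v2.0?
cold start top ≈ 12, bottom ≈ 0; segment ≈ 12.

≈ 12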